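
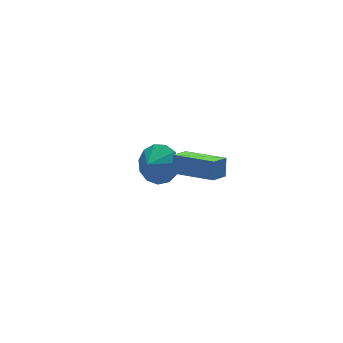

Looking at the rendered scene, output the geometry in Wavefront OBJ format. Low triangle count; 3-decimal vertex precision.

v -1.535 -1.942 2.273
v -1.307 -1.543 3.059
v -0.779 -1.565 1.862
v -0.551 -1.166 2.647
v -0.469 -3.534 2.773
v -0.241 -3.135 3.558
v 0.287 -3.157 2.361
v 0.515 -2.758 3.147
v 0.007 2.603 -1.874
v 0.725 2.42 -1.116
v -0.727 2.237 -1.266
v 0.523 2.975 -1.026
v 0.157 3.412 -1.205
v -0.257 3.592 -1.596
v -0.587 3.458 -2.075
v -0.729 3.052 -2.491
v -0.637 2.505 -2.71
v -0.341 1.988 -2.664
v 0.066 1.667 -2.367
v 0.454 1.643 -1.913
v 0.699 1.924 -1.447
f 2 4 1
f 5 2 1
f 1 4 3
f 3 5 1
f 2 8 4
f 6 2 5
f 6 8 2
f 4 8 3
f 7 5 3
f 3 8 7
f 7 6 5
f 8 6 7
f 10 9 12
f 10 12 11
f 12 9 13
f 12 13 11
f 13 9 14
f 13 14 11
f 14 9 15
f 14 15 11
f 15 9 16
f 15 16 11
f 16 9 17
f 16 17 11
f 17 9 18
f 17 18 11
f 18 9 19
f 18 19 11
f 19 9 20
f 19 20 11
f 20 9 21
f 20 21 11
f 21 9 10
f 21 10 11



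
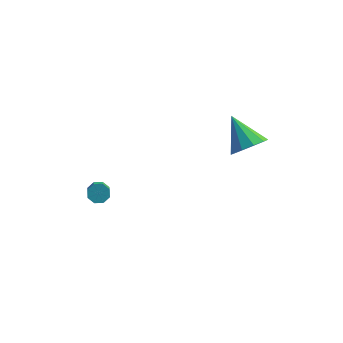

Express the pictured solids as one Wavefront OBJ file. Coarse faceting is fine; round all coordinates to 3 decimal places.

v -3.777 -1.893 -1.776
v -3.493 -2.14 -2.149
v -3.179 -3.215 -1.196
v -3.463 -2.967 -0.824
v -3.27 -1.881 -1.93
v -2.956 -2.956 -0.978
v -3.344 -1.629 -1.621
v -3.03 -2.704 -0.669
v -3.672 -1.531 -1.403
v -3.358 -2.606 -0.451
v -4.061 -1.645 -1.404
v -3.747 -2.72 -0.451
v -4.284 -1.904 -1.622
v -3.97 -2.979 -0.67
v -4.21 -2.156 -1.931
v -3.896 -3.231 -0.979
v -3.882 -2.254 -2.149
v -3.568 -3.329 -1.197
v 2.466 1.298 -0.146
v 3.123 1.195 0.518
v 1.414 2.282 1.046
v 3.242 1.681 0.222
v 3.064 2.02 -0.214
v 2.658 2.084 -0.625
v 2.179 1.848 -0.853
v 1.809 1.401 -0.811
v 1.69 0.916 -0.515
v 1.868 0.576 -0.078
v 2.274 0.512 0.332
v 2.753 0.749 0.56
f 2 1 5
f 2 5 3
f 3 5 6
f 3 6 4
f 5 1 7
f 5 7 6
f 6 7 8
f 6 8 4
f 7 1 9
f 7 9 8
f 8 9 10
f 8 10 4
f 9 1 11
f 9 11 10
f 10 11 12
f 10 12 4
f 11 1 13
f 11 13 12
f 12 13 14
f 12 14 4
f 13 1 15
f 13 15 14
f 14 15 16
f 14 16 4
f 15 1 17
f 15 17 16
f 16 17 18
f 16 18 4
f 17 1 2
f 17 2 18
f 18 2 3
f 18 3 4
f 20 19 22
f 20 22 21
f 22 19 23
f 22 23 21
f 23 19 24
f 23 24 21
f 24 19 25
f 24 25 21
f 25 19 26
f 25 26 21
f 26 19 27
f 26 27 21
f 27 19 28
f 27 28 21
f 28 19 29
f 28 29 21
f 29 19 30
f 29 30 21
f 30 19 20
f 30 20 21



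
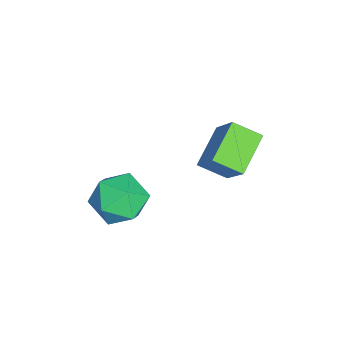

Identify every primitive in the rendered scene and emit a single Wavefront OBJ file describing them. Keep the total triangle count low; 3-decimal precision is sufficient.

v -2.304 2.541 -0.877
v -1.218 3.203 0.693
v -2.209 3.618 -1.397
v -1.123 4.28 0.173
v -0.877 2.04 -1.653
v 0.209 2.702 -0.083
v -0.782 3.117 -2.173
v 0.304 3.779 -0.603
v 0.925 0.252 -2.946
v 1.775 0.218 -2.178
v 0.005 -1.038 -1.982
v 0.855 -1.072 -1.214
v 0.188 -0.143 -1.29
v 0.756 0.654 -1.886
v 1.024 -1.474 -2.274
v 1.592 -0.677 -2.87
v 1.836 -0.848 -1.763
v 1.32 -0.025 -1.155
v 0.46 -0.795 -3.005
v -0.056 0.028 -2.397
f 2 4 1
f 5 2 1
f 1 4 3
f 3 5 1
f 2 8 4
f 6 2 5
f 6 8 2
f 4 8 3
f 7 5 3
f 3 8 7
f 7 6 5
f 8 6 7
f 9 20 14
f 9 14 10
f 9 10 16
f 9 16 19
f 9 19 20
f 10 14 18
f 14 20 13
f 20 19 11
f 19 16 15
f 16 10 17
f 12 18 13
f 12 13 11
f 12 11 15
f 12 15 17
f 12 17 18
f 13 18 14
f 11 13 20
f 15 11 19
f 17 15 16
f 18 17 10



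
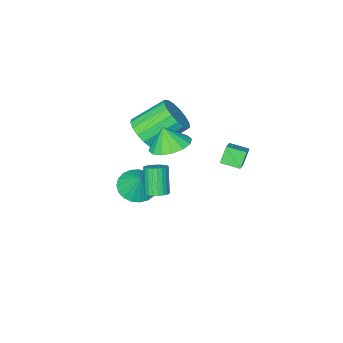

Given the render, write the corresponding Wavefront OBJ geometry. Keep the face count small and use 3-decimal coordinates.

v 1.269 0.567 3.185
v 2.308 0.674 3.071
v 1.431 0.173 4.295
v 2.138 1.152 3.266
v 1.735 1.473 3.439
v 1.208 1.552 3.543
v 0.697 1.367 3.552
v 0.339 0.968 3.462
v 0.231 0.461 3.298
v 0.401 -0.017 3.103
v 0.803 -0.339 2.93
v 1.331 -0.417 2.826
v 1.842 -0.232 2.817
v 2.199 0.167 2.907
v 0.545 -3.46 -3.144
v 1.5 -3.219 -3.447
v 0.775 -2.72 -1.836
v 1.273 -2.887 -3.595
v 0.92 -2.654 -3.665
v 0.503 -2.561 -3.645
v 0.093 -2.623 -3.538
v -0.239 -2.829 -3.363
v -0.435 -3.145 -3.15
v -0.462 -3.515 -2.936
v -0.314 -3.875 -2.758
v -0.018 -4.164 -2.647
v 0.375 -4.331 -2.621
v 0.798 -4.347 -2.686
v 1.178 -4.21 -2.831
v 1.448 -3.943 -3.029
v 1.562 -3.593 -3.247
v 1.597 -0.081 -0.728
v 1.999 -0.514 -0.83
v 1.605 -1.193 0.507
v 1.203 -0.759 0.608
v 2.129 -0.359 -0.713
v 1.735 -1.037 0.624
v 2.177 -0.16 -0.598
v 1.783 -0.839 0.739
v 2.137 0.05 -0.503
v 1.744 -0.628 0.834
v 2.015 0.24 -0.442
v 1.622 -0.438 0.895
v 1.83 0.382 -0.425
v 1.436 -0.297 0.912
v 1.608 0.453 -0.454
v 1.215 -0.225 0.883
v 1.385 0.443 -0.525
v 0.992 -0.236 0.812
v 1.195 0.353 -0.627
v 0.801 -0.326 0.71
v 1.065 0.197 -0.744
v 0.671 -0.481 0.593
v 1.017 -0.001 -0.859
v 0.623 -0.68 0.478
v 1.056 -0.212 -0.954
v 0.663 -0.89 0.383
v 1.178 -0.402 -1.015
v 0.785 -1.08 0.322
v 1.364 -0.543 -1.032
v 0.97 -1.222 0.305
v 1.585 -0.615 -1.003
v 1.192 -1.293 0.334
v 1.808 -0.604 -0.932
v 1.415 -1.283 0.405
v 0.515 -2.874 1.277
v 1.176 -2.798 2.05
v -0.333 -2.15 3.276
v -0.995 -2.226 2.503
v 1.192 -2.358 1.838
v -0.317 -1.71 3.065
v 1.054 -2.037 1.497
v -0.455 -1.389 2.724
v 0.792 -1.907 1.107
v -0.718 -1.259 2.333
v 0.466 -1.999 0.755
v -1.043 -1.351 1.981
v 0.152 -2.292 0.522
v -1.358 -1.643 1.749
v -0.08 -2.717 0.463
v -1.589 -2.069 1.689
v -0.175 -3.179 0.59
v -1.684 -2.531 1.816
v -0.112 -3.571 0.874
v -1.621 -2.923 2.101
v 0.094 -3.803 1.251
v -1.415 -3.155 2.477
v 0.397 -3.823 1.633
v -1.112 -3.174 2.86
v 0.727 -3.625 1.934
v -0.783 -2.976 3.161
v 1.008 -3.255 2.084
v -0.502 -2.607 3.311
v -1.36 2.68 1.963
v -1.838 2.496 2.787
v -0.692 3.367 2.504
v -1.17 3.183 3.328
v -0.75 1.937 2.152
v -1.228 1.753 2.976
v -0.082 2.624 2.693
v -0.56 2.44 3.517
f 2 1 4
f 2 4 3
f 4 1 5
f 4 5 3
f 5 1 6
f 5 6 3
f 6 1 7
f 6 7 3
f 7 1 8
f 7 8 3
f 8 1 9
f 8 9 3
f 9 1 10
f 9 10 3
f 10 1 11
f 10 11 3
f 11 1 12
f 11 12 3
f 12 1 13
f 12 13 3
f 13 1 14
f 13 14 3
f 14 1 2
f 14 2 3
f 16 15 18
f 16 18 17
f 18 15 19
f 18 19 17
f 19 15 20
f 19 20 17
f 20 15 21
f 20 21 17
f 21 15 22
f 21 22 17
f 22 15 23
f 22 23 17
f 23 15 24
f 23 24 17
f 24 15 25
f 24 25 17
f 25 15 26
f 25 26 17
f 26 15 27
f 26 27 17
f 27 15 28
f 27 28 17
f 28 15 29
f 28 29 17
f 29 15 30
f 29 30 17
f 30 15 31
f 30 31 17
f 31 15 16
f 31 16 17
f 33 32 36
f 33 36 34
f 34 36 37
f 34 37 35
f 36 32 38
f 36 38 37
f 37 38 39
f 37 39 35
f 38 32 40
f 38 40 39
f 39 40 41
f 39 41 35
f 40 32 42
f 40 42 41
f 41 42 43
f 41 43 35
f 42 32 44
f 42 44 43
f 43 44 45
f 43 45 35
f 44 32 46
f 44 46 45
f 45 46 47
f 45 47 35
f 46 32 48
f 46 48 47
f 47 48 49
f 47 49 35
f 48 32 50
f 48 50 49
f 49 50 51
f 49 51 35
f 50 32 52
f 50 52 51
f 51 52 53
f 51 53 35
f 52 32 54
f 52 54 53
f 53 54 55
f 53 55 35
f 54 32 56
f 54 56 55
f 55 56 57
f 55 57 35
f 56 32 58
f 56 58 57
f 57 58 59
f 57 59 35
f 58 32 60
f 58 60 59
f 59 60 61
f 59 61 35
f 60 32 62
f 60 62 61
f 61 62 63
f 61 63 35
f 62 32 64
f 62 64 63
f 63 64 65
f 63 65 35
f 64 32 33
f 64 33 65
f 65 33 34
f 65 34 35
f 67 66 70
f 67 70 68
f 68 70 71
f 68 71 69
f 70 66 72
f 70 72 71
f 71 72 73
f 71 73 69
f 72 66 74
f 72 74 73
f 73 74 75
f 73 75 69
f 74 66 76
f 74 76 75
f 75 76 77
f 75 77 69
f 76 66 78
f 76 78 77
f 77 78 79
f 77 79 69
f 78 66 80
f 78 80 79
f 79 80 81
f 79 81 69
f 80 66 82
f 80 82 81
f 81 82 83
f 81 83 69
f 82 66 84
f 82 84 83
f 83 84 85
f 83 85 69
f 84 66 86
f 84 86 85
f 85 86 87
f 85 87 69
f 86 66 88
f 86 88 87
f 87 88 89
f 87 89 69
f 88 66 90
f 88 90 89
f 89 90 91
f 89 91 69
f 90 66 92
f 90 92 91
f 91 92 93
f 91 93 69
f 92 66 67
f 92 67 93
f 93 67 68
f 93 68 69
f 95 97 94
f 98 95 94
f 94 97 96
f 96 98 94
f 95 101 97
f 99 95 98
f 99 101 95
f 97 101 96
f 100 98 96
f 96 101 100
f 100 99 98
f 101 99 100



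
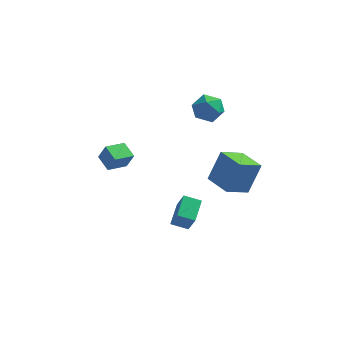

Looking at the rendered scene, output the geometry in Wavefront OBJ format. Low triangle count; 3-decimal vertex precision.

v -3.116 -1.769 1.086
v -2.736 -1.877 1.928
v -3.715 -1.164 1.434
v -3.335 -1.272 2.276
v -2.445 -0.988 0.884
v -2.065 -1.096 1.726
v -3.044 -0.383 1.232
v -2.664 -0.491 2.074
v -0.103 1.969 3.363
v 0.321 2.606 3.737
v 0.899 1.854 2.423
v 1.323 2.491 2.797
v 1.245 1.74 3.192
v 0.627 1.811 3.773
v 0.593 2.649 2.387
v -0.025 2.72 2.968
v 0.752 3.026 3.134
v 1.155 2.464 3.632
v 0.065 1.996 2.528
v 0.468 1.434 3.026
v 0.24 -3.803 -0.447
v 0.633 -4.214 0.552
v 0.278 -2.67 0.004
v 0.671 -3.081 1.003
v 1.029 -3.719 -0.723
v 1.422 -4.13 0.276
v 1.067 -2.586 -0.272
v 1.46 -2.997 0.727
v 1.795 0.87 -1.595
v 2.284 1.449 -0.029
v 0.699 1.879 -1.626
v 1.188 2.458 -0.06
v 2.652 1.782 -2.2
v 3.141 2.361 -0.634
v 1.556 2.791 -2.231
v 2.045 3.37 -0.665
f 2 4 1
f 5 2 1
f 1 4 3
f 3 5 1
f 2 8 4
f 6 2 5
f 6 8 2
f 4 8 3
f 7 5 3
f 3 8 7
f 7 6 5
f 8 6 7
f 9 20 14
f 9 14 10
f 9 10 16
f 9 16 19
f 9 19 20
f 10 14 18
f 14 20 13
f 20 19 11
f 19 16 15
f 16 10 17
f 12 18 13
f 12 13 11
f 12 11 15
f 12 15 17
f 12 17 18
f 13 18 14
f 11 13 20
f 15 11 19
f 17 15 16
f 18 17 10
f 22 24 21
f 25 22 21
f 21 24 23
f 23 25 21
f 22 28 24
f 26 22 25
f 26 28 22
f 24 28 23
f 27 25 23
f 23 28 27
f 27 26 25
f 28 26 27
f 30 32 29
f 33 30 29
f 29 32 31
f 31 33 29
f 30 36 32
f 34 30 33
f 34 36 30
f 32 36 31
f 35 33 31
f 31 36 35
f 35 34 33
f 36 34 35



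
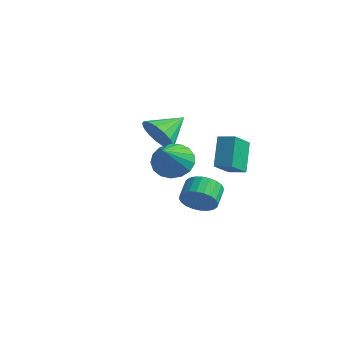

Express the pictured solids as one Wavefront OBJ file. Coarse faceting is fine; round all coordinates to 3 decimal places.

v -1.454 1.027 -2.119
v -1.025 1.611 -2.734
v -1.517 2.497 -2.235
v -1.946 1.913 -1.621
v -1.34 1.536 -2.913
v -1.833 2.423 -2.414
v -1.673 1.384 -2.972
v -2.166 2.271 -2.473
v -1.973 1.178 -2.901
v -2.465 2.064 -2.402
v -2.193 0.949 -2.711
v -2.686 1.835 -2.212
v -2.301 0.731 -2.43
v -2.794 1.617 -1.932
v -2.28 0.558 -2.103
v -2.773 1.445 -1.604
v -2.133 0.457 -1.778
v -2.626 1.344 -1.279
v -1.883 0.443 -1.505
v -2.375 1.329 -1.006
v -1.567 0.517 -1.326
v -2.06 1.404 -0.827
v -1.234 0.669 -1.267
v -1.727 1.556 -0.768
v -0.935 0.876 -1.338
v -1.427 1.762 -0.839
v -0.714 1.105 -1.528
v -1.207 1.991 -1.029
v -0.606 1.323 -1.808
v -1.099 2.209 -1.31
v -0.627 1.495 -2.136
v -1.12 2.382 -1.637
v -0.774 1.596 -2.461
v -1.267 2.483 -1.962
v -3.806 0.642 1.585
v -3.435 1.049 0.656
v -3.614 2.178 2.335
v -3.946 1.126 0.63
v -4.424 1.091 0.822
v -4.761 0.954 1.19
v -4.879 0.745 1.648
v -4.751 0.513 2.091
v -4.406 0.31 2.419
v -3.924 0.183 2.556
v -3.415 0.161 2.47
v -2.995 0.25 2.182
v -2.761 0.428 1.756
v -2.766 0.655 1.292
v -3.01 0.88 0.895
v 0.715 -2.73 2.699
v 1.139 -3.254 1.946
v 1.525 -4.15 4.141
v 1.479 -2.934 2.07
v 1.645 -2.567 2.338
v 1.597 -2.238 2.689
v 1.348 -2.021 3.042
v 0.953 -1.967 3.316
v 0.505 -2.088 3.449
v 0.104 -2.356 3.41
v -0.156 -2.709 3.208
v -0.217 -3.068 2.89
v -0.064 -3.349 2.527
v 0.267 -3.488 2.204
v 0.701 -3.454 1.994
v -0.547 1.112 0.527
v -1.211 2.019 1.933
v -0.811 2.361 -0.404
v -1.474 3.269 1.002
v 0.294 1.431 0.718
v -0.369 2.339 2.124
v 0.031 2.681 -0.213
v -0.633 3.588 1.193
f 2 1 5
f 2 5 3
f 3 5 6
f 3 6 4
f 5 1 7
f 5 7 6
f 6 7 8
f 6 8 4
f 7 1 9
f 7 9 8
f 8 9 10
f 8 10 4
f 9 1 11
f 9 11 10
f 10 11 12
f 10 12 4
f 11 1 13
f 11 13 12
f 12 13 14
f 12 14 4
f 13 1 15
f 13 15 14
f 14 15 16
f 14 16 4
f 15 1 17
f 15 17 16
f 16 17 18
f 16 18 4
f 17 1 19
f 17 19 18
f 18 19 20
f 18 20 4
f 19 1 21
f 19 21 20
f 20 21 22
f 20 22 4
f 21 1 23
f 21 23 22
f 22 23 24
f 22 24 4
f 23 1 25
f 23 25 24
f 24 25 26
f 24 26 4
f 25 1 27
f 25 27 26
f 26 27 28
f 26 28 4
f 27 1 29
f 27 29 28
f 28 29 30
f 28 30 4
f 29 1 31
f 29 31 30
f 30 31 32
f 30 32 4
f 31 1 33
f 31 33 32
f 32 33 34
f 32 34 4
f 33 1 2
f 33 2 34
f 34 2 3
f 34 3 4
f 36 35 38
f 36 38 37
f 38 35 39
f 38 39 37
f 39 35 40
f 39 40 37
f 40 35 41
f 40 41 37
f 41 35 42
f 41 42 37
f 42 35 43
f 42 43 37
f 43 35 44
f 43 44 37
f 44 35 45
f 44 45 37
f 45 35 46
f 45 46 37
f 46 35 47
f 46 47 37
f 47 35 48
f 47 48 37
f 48 35 49
f 48 49 37
f 49 35 36
f 49 36 37
f 51 50 53
f 51 53 52
f 53 50 54
f 53 54 52
f 54 50 55
f 54 55 52
f 55 50 56
f 55 56 52
f 56 50 57
f 56 57 52
f 57 50 58
f 57 58 52
f 58 50 59
f 58 59 52
f 59 50 60
f 59 60 52
f 60 50 61
f 60 61 52
f 61 50 62
f 61 62 52
f 62 50 63
f 62 63 52
f 63 50 64
f 63 64 52
f 64 50 51
f 64 51 52
f 66 68 65
f 69 66 65
f 65 68 67
f 67 69 65
f 66 72 68
f 70 66 69
f 70 72 66
f 68 72 67
f 71 69 67
f 67 72 71
f 71 70 69
f 72 70 71



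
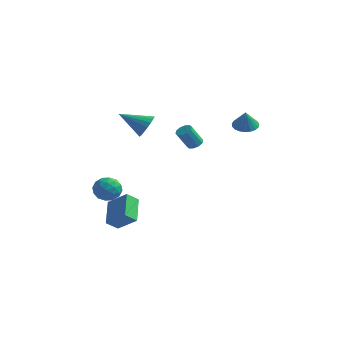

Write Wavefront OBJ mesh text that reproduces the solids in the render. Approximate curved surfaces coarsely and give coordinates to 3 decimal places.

v -3.123 -2.608 -2.052
v -2.505 -2.989 -2.497
v -3.975 -3.651 -2.343
v -3.357 -4.032 -2.788
v -3.296 -3.97 -1.94
v -2.77 -3.325 -1.761
v -3.71 -3.315 -3.079
v -3.184 -2.67 -2.9
v -2.868 -3.426 -3.132
v -2.611 -3.831 -2.428
v -3.869 -2.809 -2.412
v -3.612 -3.214 -1.708
v -2.739 -2.707 -2.249
v -3.741 -3.933 -2.591
v -3.705 -3.897 -2.093
v -3.341 -4.121 -2.354
v -2.895 -2.904 -1.816
v -2.531 -3.128 -2.078
v -2.996 -3.705 -1.751
v -3.949 -3.512 -2.762
v -3.585 -3.736 -3.024
v -3.139 -2.519 -2.486
v -2.775 -2.743 -2.747
v -3.484 -2.935 -3.089
v -2.589 -3.187 -2.883
v -3.09 -3.801 -3.054
v -3.298 -3.379 -3.226
v -2.988 -3 -3.12
v -2.438 -3.426 -2.47
v -2.939 -4.039 -2.641
v -2.903 -4.003 -2.143
v -2.594 -3.623 -2.037
v -2.652 -3.682 -2.843
v -3.541 -2.601 -2.199
v -4.042 -3.214 -2.37
v -3.886 -3.017 -2.803
v -3.577 -2.637 -2.697
v -3.39 -2.839 -1.786
v -3.891 -3.453 -1.957
v -3.492 -3.64 -1.72
v -3.182 -3.261 -1.614
v -3.828 -2.958 -1.997
v -2.791 -4.288 -4.481
v -1.62 -4.29 -3.609
v -3.435 -2.949 -3.616
v -2.264 -2.95 -2.743
v -2.376 -3.73 -5.037
v -1.205 -3.731 -4.164
v -3.02 -2.39 -4.171
v -1.849 -2.392 -3.299
v 3.693 -0.795 2.826
v 4.403 -0.702 2.75
v 3.847 -1.125 3.874
v 4.315 -0.433 2.848
v 4.119 -0.227 2.942
v 3.85 -0.119 3.015
v 3.554 -0.127 3.056
v 3.281 -0.252 3.057
v 3.08 -0.47 3.018
v 2.985 -0.744 2.946
v 3.012 -1.028 2.853
v 3.157 -1.271 2.755
v 3.394 -1.431 2.67
v 3.683 -1.482 2.611
v 3.974 -1.414 2.589
v 4.216 -1.239 2.609
v 4.368 -0.987 2.666
v -2.233 -0.714 1.491
v -1.773 -1.131 2.011
v -3.687 -1.246 2.349
v -1.805 -0.781 2.175
v -1.934 -0.415 2.182
v -2.132 -0.118 2.03
v -2.354 0.042 1.755
v -2.547 0.029 1.419
v -2.669 -0.154 1.1
v -2.691 -0.465 0.87
v -2.608 -0.834 0.782
v -2.439 -1.175 0.857
v -2.223 -1.41 1.077
v -2.01 -1.486 1.391
v -1.847 -1.385 1.728
v 0.321 0.001 0.453
v 0.704 0.21 0.697
v 0.283 -0.312 1.81
v -0.101 -0.521 1.567
v 0.468 0.41 0.701
v 0.047 -0.113 1.814
v 0.176 0.453 0.611
v -0.245 -0.069 1.724
v -0.061 0.324 0.46
v -0.482 -0.198 1.574
v -0.152 0.071 0.307
v -0.574 -0.451 1.421
v -0.063 -0.208 0.21
v -0.484 -0.73 1.323
v 0.173 -0.407 0.206
v -0.248 -0.93 1.319
v 0.465 -0.451 0.296
v 0.044 -0.973 1.409
v 0.702 -0.322 0.446
v 0.281 -0.844 1.56
v 0.794 -0.069 0.599
v 0.372 -0.591 1.713
f 1 38 17
f 38 12 41
f 17 41 6
f 38 41 17
f 1 17 13
f 17 6 18
f 13 18 2
f 17 18 13
f 1 13 22
f 13 2 23
f 22 23 8
f 13 23 22
f 1 22 34
f 22 8 37
f 34 37 11
f 22 37 34
f 1 34 38
f 34 11 42
f 38 42 12
f 34 42 38
f 2 18 29
f 18 6 32
f 29 32 10
f 18 32 29
f 6 41 19
f 41 12 40
f 19 40 5
f 41 40 19
f 12 42 39
f 42 11 35
f 39 35 3
f 42 35 39
f 11 37 36
f 37 8 24
f 36 24 7
f 37 24 36
f 8 23 28
f 23 2 25
f 28 25 9
f 23 25 28
f 4 30 16
f 30 10 31
f 16 31 5
f 30 31 16
f 4 16 14
f 16 5 15
f 14 15 3
f 16 15 14
f 4 14 21
f 14 3 20
f 21 20 7
f 14 20 21
f 4 21 26
f 21 7 27
f 26 27 9
f 21 27 26
f 4 26 30
f 26 9 33
f 30 33 10
f 26 33 30
f 5 31 19
f 31 10 32
f 19 32 6
f 31 32 19
f 3 15 39
f 15 5 40
f 39 40 12
f 15 40 39
f 7 20 36
f 20 3 35
f 36 35 11
f 20 35 36
f 9 27 28
f 27 7 24
f 28 24 8
f 27 24 28
f 10 33 29
f 33 9 25
f 29 25 2
f 33 25 29
f 44 46 43
f 47 44 43
f 43 46 45
f 45 47 43
f 44 50 46
f 48 44 47
f 48 50 44
f 46 50 45
f 49 47 45
f 45 50 49
f 49 48 47
f 50 48 49
f 52 51 54
f 52 54 53
f 54 51 55
f 54 55 53
f 55 51 56
f 55 56 53
f 56 51 57
f 56 57 53
f 57 51 58
f 57 58 53
f 58 51 59
f 58 59 53
f 59 51 60
f 59 60 53
f 60 51 61
f 60 61 53
f 61 51 62
f 61 62 53
f 62 51 63
f 62 63 53
f 63 51 64
f 63 64 53
f 64 51 65
f 64 65 53
f 65 51 66
f 65 66 53
f 66 51 67
f 66 67 53
f 67 51 52
f 67 52 53
f 69 68 71
f 69 71 70
f 71 68 72
f 71 72 70
f 72 68 73
f 72 73 70
f 73 68 74
f 73 74 70
f 74 68 75
f 74 75 70
f 75 68 76
f 75 76 70
f 76 68 77
f 76 77 70
f 77 68 78
f 77 78 70
f 78 68 79
f 78 79 70
f 79 68 80
f 79 80 70
f 80 68 81
f 80 81 70
f 81 68 82
f 81 82 70
f 82 68 69
f 82 69 70
f 84 83 87
f 84 87 85
f 85 87 88
f 85 88 86
f 87 83 89
f 87 89 88
f 88 89 90
f 88 90 86
f 89 83 91
f 89 91 90
f 90 91 92
f 90 92 86
f 91 83 93
f 91 93 92
f 92 93 94
f 92 94 86
f 93 83 95
f 93 95 94
f 94 95 96
f 94 96 86
f 95 83 97
f 95 97 96
f 96 97 98
f 96 98 86
f 97 83 99
f 97 99 98
f 98 99 100
f 98 100 86
f 99 83 101
f 99 101 100
f 100 101 102
f 100 102 86
f 101 83 103
f 101 103 102
f 102 103 104
f 102 104 86
f 103 83 84
f 103 84 104
f 104 84 85
f 104 85 86



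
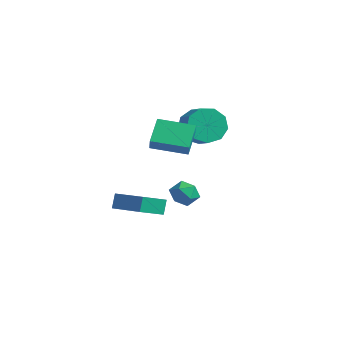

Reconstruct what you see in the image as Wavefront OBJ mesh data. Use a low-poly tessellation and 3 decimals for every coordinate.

v 0.666 3.144 2.382
v 1.172 3.54 1.551
v 2.099 3.272 1.988
v 1.594 2.876 2.818
v 1.084 4.049 2.05
v 2.011 3.78 2.487
v 0.8 4.134 2.704
v 1.728 3.866 3.141
v 0.454 3.757 3.208
v 1.382 3.488 3.645
v 0.207 3.092 3.325
v 1.135 2.824 3.761
v 0.175 2.452 3
v 1.103 2.184 3.437
v 0.373 2.136 2.386
v 1.3 1.868 2.823
v 0.707 2.291 1.77
v 1.635 2.023 2.207
v 1.023 2.846 1.44
v 1.951 2.578 1.877
v 2.34 -3.424 -0.287
v 2.153 -3.092 0.45
v 2.48 -2.196 -0.805
v 2.293 -1.864 -0.067
v 4.267 -3.436 0.207
v 4.08 -3.104 0.945
v 4.407 -2.208 -0.31
v 4.22 -1.876 0.427
v 1.69 2.006 -0.827
v 2.316 1.797 -1.259
v 1.264 0.803 -0.861
v 1.89 0.594 -1.293
v 1.984 0.798 -0.538
v 2.247 1.541 -0.516
v 1.333 1.059 -1.604
v 1.596 1.802 -1.582
v 2.095 1.211 -1.74
v 2.497 1.05 -1.081
v 1.083 1.55 -1.039
v 1.485 1.389 -0.38
v 1.024 0.293 3.322
v 1.434 -0.022 3.971
v 2.366 1.442 3.032
v 2.776 1.126 3.681
v 1.684 -0.706 2.419
v 2.094 -1.022 3.068
v 3.026 0.442 2.129
v 3.436 0.127 2.778
f 2 1 5
f 2 5 3
f 3 5 6
f 3 6 4
f 5 1 7
f 5 7 6
f 6 7 8
f 6 8 4
f 7 1 9
f 7 9 8
f 8 9 10
f 8 10 4
f 9 1 11
f 9 11 10
f 10 11 12
f 10 12 4
f 11 1 13
f 11 13 12
f 12 13 14
f 12 14 4
f 13 1 15
f 13 15 14
f 14 15 16
f 14 16 4
f 15 1 17
f 15 17 16
f 16 17 18
f 16 18 4
f 17 1 19
f 17 19 18
f 18 19 20
f 18 20 4
f 19 1 2
f 19 2 20
f 20 2 3
f 20 3 4
f 22 24 21
f 25 22 21
f 21 24 23
f 23 25 21
f 22 28 24
f 26 22 25
f 26 28 22
f 24 28 23
f 27 25 23
f 23 28 27
f 27 26 25
f 28 26 27
f 29 40 34
f 29 34 30
f 29 30 36
f 29 36 39
f 29 39 40
f 30 34 38
f 34 40 33
f 40 39 31
f 39 36 35
f 36 30 37
f 32 38 33
f 32 33 31
f 32 31 35
f 32 35 37
f 32 37 38
f 33 38 34
f 31 33 40
f 35 31 39
f 37 35 36
f 38 37 30
f 42 44 41
f 45 42 41
f 41 44 43
f 43 45 41
f 42 48 44
f 46 42 45
f 46 48 42
f 44 48 43
f 47 45 43
f 43 48 47
f 47 46 45
f 48 46 47



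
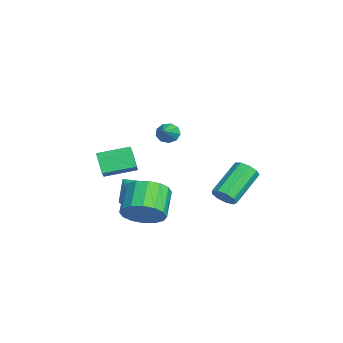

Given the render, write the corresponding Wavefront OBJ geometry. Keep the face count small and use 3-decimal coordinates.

v -2.1 -3.372 -3.109
v -2.897 -3.59 -2.131
v -2.095 -1.743 -2.741
v -2.892 -1.961 -1.763
v -1.388 -3.499 -2.557
v -2.185 -3.717 -1.579
v -1.383 -1.87 -2.189
v -2.18 -2.088 -1.211
v 0.653 -0.576 0.84
v 0.94 -0.208 0.495
v 1.867 -0.904 1.5
v 0.814 -0.019 0.82
v 0.613 -0.091 1.155
v 0.431 -0.389 1.341
v 0.352 -0.775 1.294
v 0.415 -1.068 1.033
v 0.589 -1.13 0.682
v 0.793 -0.934 0.405
v 0.932 -0.569 0.331
v 0.282 -2.02 -3.142
v 1.034 -2.133 -2.492
v -0.362 -2.6 -2.498
v 0.817 -1.732 -2.347
v 0.477 -1.397 -2.384
v 0.093 -1.204 -2.595
v -0.248 -1.198 -2.931
v -0.468 -1.381 -3.315
v -0.515 -1.709 -3.66
v -0.381 -2.109 -3.885
v -0.094 -2.488 -3.941
v 0.279 -2.76 -3.814
v 0.652 -2.862 -3.532
v 0.941 -2.771 -3.161
v 1.079 -2.508 -2.786
v 3.744 -2.001 -2.849
v 4.189 -2.575 -2.063
v 2.941 -2.232 -1.105
v 2.496 -1.659 -1.891
v 4.384 -2.061 -1.993
v 3.135 -1.718 -1.036
v 4.407 -1.531 -2.152
v 3.159 -1.188 -1.195
v 4.253 -1.127 -2.499
v 3.004 -0.785 -1.541
v 3.962 -0.958 -2.938
v 2.714 -0.615 -1.981
v 3.613 -1.068 -3.354
v 2.365 -0.725 -2.397
v 3.299 -1.428 -3.635
v 2.051 -1.085 -2.677
v 3.105 -1.942 -3.704
v 1.856 -1.599 -2.747
v 3.081 -2.472 -3.545
v 1.833 -2.129 -2.588
v 3.236 -2.875 -3.199
v 1.987 -2.533 -2.241
v 3.526 -3.045 -2.759
v 2.278 -2.702 -1.802
v 3.875 -2.935 -2.343
v 2.627 -2.592 -1.386
v 4.279 1.542 -1.682
v 4.761 1.588 -1.248
v 3.603 2.764 -0.085
v 3.121 2.718 -0.518
v 4.794 1.915 -1.547
v 3.635 3.092 -0.384
v 4.585 2.068 -1.909
v 3.427 3.245 -0.745
v 4.234 1.975 -2.165
v 3.075 3.151 -1.001
v 3.903 1.679 -2.194
v 2.745 2.855 -1.03
v 3.749 1.319 -1.984
v 2.59 2.495 -0.82
v 3.842 1.063 -1.633
v 2.684 2.239 -0.469
v 4.14 1.031 -1.304
v 2.982 2.208 -0.14
v 4.503 1.239 -1.152
v 3.345 2.415 0.011
f 2 4 1
f 5 2 1
f 1 4 3
f 3 5 1
f 2 8 4
f 6 2 5
f 6 8 2
f 4 8 3
f 7 5 3
f 3 8 7
f 7 6 5
f 8 6 7
f 10 9 12
f 10 12 11
f 12 9 13
f 12 13 11
f 13 9 14
f 13 14 11
f 14 9 15
f 14 15 11
f 15 9 16
f 15 16 11
f 16 9 17
f 16 17 11
f 17 9 18
f 17 18 11
f 18 9 19
f 18 19 11
f 19 9 10
f 19 10 11
f 21 20 23
f 21 23 22
f 23 20 24
f 23 24 22
f 24 20 25
f 24 25 22
f 25 20 26
f 25 26 22
f 26 20 27
f 26 27 22
f 27 20 28
f 27 28 22
f 28 20 29
f 28 29 22
f 29 20 30
f 29 30 22
f 30 20 31
f 30 31 22
f 31 20 32
f 31 32 22
f 32 20 33
f 32 33 22
f 33 20 34
f 33 34 22
f 34 20 21
f 34 21 22
f 36 35 39
f 36 39 37
f 37 39 40
f 37 40 38
f 39 35 41
f 39 41 40
f 40 41 42
f 40 42 38
f 41 35 43
f 41 43 42
f 42 43 44
f 42 44 38
f 43 35 45
f 43 45 44
f 44 45 46
f 44 46 38
f 45 35 47
f 45 47 46
f 46 47 48
f 46 48 38
f 47 35 49
f 47 49 48
f 48 49 50
f 48 50 38
f 49 35 51
f 49 51 50
f 50 51 52
f 50 52 38
f 51 35 53
f 51 53 52
f 52 53 54
f 52 54 38
f 53 35 55
f 53 55 54
f 54 55 56
f 54 56 38
f 55 35 57
f 55 57 56
f 56 57 58
f 56 58 38
f 57 35 59
f 57 59 58
f 58 59 60
f 58 60 38
f 59 35 36
f 59 36 60
f 60 36 37
f 60 37 38
f 62 61 65
f 62 65 63
f 63 65 66
f 63 66 64
f 65 61 67
f 65 67 66
f 66 67 68
f 66 68 64
f 67 61 69
f 67 69 68
f 68 69 70
f 68 70 64
f 69 61 71
f 69 71 70
f 70 71 72
f 70 72 64
f 71 61 73
f 71 73 72
f 72 73 74
f 72 74 64
f 73 61 75
f 73 75 74
f 74 75 76
f 74 76 64
f 75 61 77
f 75 77 76
f 76 77 78
f 76 78 64
f 77 61 79
f 77 79 78
f 78 79 80
f 78 80 64
f 79 61 62
f 79 62 80
f 80 62 63
f 80 63 64



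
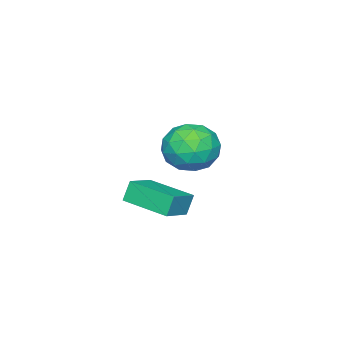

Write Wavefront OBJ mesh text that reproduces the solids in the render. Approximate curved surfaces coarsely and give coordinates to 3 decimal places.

v 2.415 -0.027 -1.003
v 2.058 0.055 -0.126
v 2.495 1.975 -1.159
v 2.138 2.058 -0.282
v 3.702 -0.038 -0.478
v 3.345 0.045 0.399
v 3.782 1.965 -0.634
v 3.425 2.047 0.243
v -2.377 -0.044 -0.606
v -1.462 0.754 -0.261
v -1.338 -1.594 0.221
v -0.423 -0.796 0.566
v -1.552 -0.741 1.126
v -2.195 0.217 0.615
v -0.605 -1.057 -0.655
v -1.248 -0.099 -1.166
v -0.367 0.128 -0.291
v -0.953 0.323 0.809
v -1.847 -1.163 -0.849
v -2.433 -0.968 0.251
v -2.011 0.491 -0.506
v -0.789 -1.331 0.466
v -1.453 -1.299 0.795
v -0.915 -0.83 0.998
v -2.441 0.176 0.008
v -1.904 0.644 0.211
v -1.957 -0.234 1.027
v -0.896 -1.484 -0.251
v -0.359 -1.016 -0.048
v -1.885 -0.01 -1.038
v -1.347 0.459 -0.835
v -0.843 -0.606 -1.067
v -0.83 0.592 -0.321
v -0.219 -0.319 0.165
v -0.326 -0.472 -0.552
v -0.703 0.091 -0.853
v -1.174 0.707 0.326
v -0.563 -0.205 0.812
v -1.227 -0.172 1.141
v -1.604 0.391 0.841
v -0.53 0.338 0.308
v -2.237 -0.635 -0.852
v -1.626 -1.547 -0.366
v -1.196 -1.231 -0.881
v -1.573 -0.668 -1.181
v -2.581 -0.521 -0.205
v -1.97 -1.432 0.281
v -2.097 -0.931 0.813
v -2.474 -0.368 0.512
v -2.27 -1.178 -0.348
f 2 4 1
f 5 2 1
f 1 4 3
f 3 5 1
f 2 8 4
f 6 2 5
f 6 8 2
f 4 8 3
f 7 5 3
f 3 8 7
f 7 6 5
f 8 6 7
f 9 46 25
f 46 20 49
f 25 49 14
f 46 49 25
f 9 25 21
f 25 14 26
f 21 26 10
f 25 26 21
f 9 21 30
f 21 10 31
f 30 31 16
f 21 31 30
f 9 30 42
f 30 16 45
f 42 45 19
f 30 45 42
f 9 42 46
f 42 19 50
f 46 50 20
f 42 50 46
f 10 26 37
f 26 14 40
f 37 40 18
f 26 40 37
f 14 49 27
f 49 20 48
f 27 48 13
f 49 48 27
f 20 50 47
f 50 19 43
f 47 43 11
f 50 43 47
f 19 45 44
f 45 16 32
f 44 32 15
f 45 32 44
f 16 31 36
f 31 10 33
f 36 33 17
f 31 33 36
f 12 38 24
f 38 18 39
f 24 39 13
f 38 39 24
f 12 24 22
f 24 13 23
f 22 23 11
f 24 23 22
f 12 22 29
f 22 11 28
f 29 28 15
f 22 28 29
f 12 29 34
f 29 15 35
f 34 35 17
f 29 35 34
f 12 34 38
f 34 17 41
f 38 41 18
f 34 41 38
f 13 39 27
f 39 18 40
f 27 40 14
f 39 40 27
f 11 23 47
f 23 13 48
f 47 48 20
f 23 48 47
f 15 28 44
f 28 11 43
f 44 43 19
f 28 43 44
f 17 35 36
f 35 15 32
f 36 32 16
f 35 32 36
f 18 41 37
f 41 17 33
f 37 33 10
f 41 33 37



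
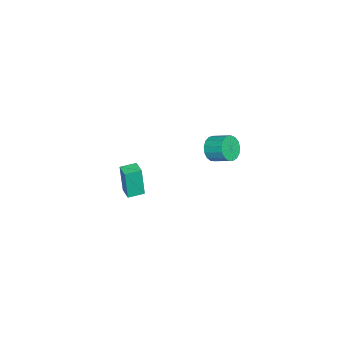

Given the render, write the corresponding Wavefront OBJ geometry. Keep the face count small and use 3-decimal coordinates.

v 3.695 3.265 3.668
v 4.076 3.48 2.963
v 4.387 4.511 3.447
v 4.005 4.295 4.152
v 3.705 3.615 2.916
v 4.016 4.645 3.399
v 3.332 3.669 3.041
v 3.642 4.699 3.524
v 3.041 3.63 3.309
v 3.352 4.661 3.793
v 2.901 3.508 3.66
v 3.212 4.538 4.144
v 2.942 3.33 4.013
v 3.253 4.361 4.496
v 3.156 3.137 4.287
v 3.467 4.168 4.77
v 3.493 2.973 4.419
v 3.804 4.004 4.902
v 3.876 2.877 4.379
v 4.187 3.907 4.862
v 4.218 2.869 4.176
v 4.529 3.899 4.66
v 4.44 2.951 3.857
v 4.75 3.982 4.341
v 4.491 3.106 3.495
v 4.801 4.136 3.978
v 4.359 3.297 3.172
v 4.67 4.327 3.656
v -0.268 -2.969 -4.434
v -0.275 -3.139 -2.381
v -0.839 -2.114 -4.365
v -0.846 -2.285 -2.312
v 0.506 -2.455 -4.388
v 0.499 -2.626 -2.335
v -0.065 -1.601 -4.319
v -0.072 -1.771 -2.266
f 2 1 5
f 2 5 3
f 3 5 6
f 3 6 4
f 5 1 7
f 5 7 6
f 6 7 8
f 6 8 4
f 7 1 9
f 7 9 8
f 8 9 10
f 8 10 4
f 9 1 11
f 9 11 10
f 10 11 12
f 10 12 4
f 11 1 13
f 11 13 12
f 12 13 14
f 12 14 4
f 13 1 15
f 13 15 14
f 14 15 16
f 14 16 4
f 15 1 17
f 15 17 16
f 16 17 18
f 16 18 4
f 17 1 19
f 17 19 18
f 18 19 20
f 18 20 4
f 19 1 21
f 19 21 20
f 20 21 22
f 20 22 4
f 21 1 23
f 21 23 22
f 22 23 24
f 22 24 4
f 23 1 25
f 23 25 24
f 24 25 26
f 24 26 4
f 25 1 27
f 25 27 26
f 26 27 28
f 26 28 4
f 27 1 2
f 27 2 28
f 28 2 3
f 28 3 4
f 30 32 29
f 33 30 29
f 29 32 31
f 31 33 29
f 30 36 32
f 34 30 33
f 34 36 30
f 32 36 31
f 35 33 31
f 31 36 35
f 35 34 33
f 36 34 35



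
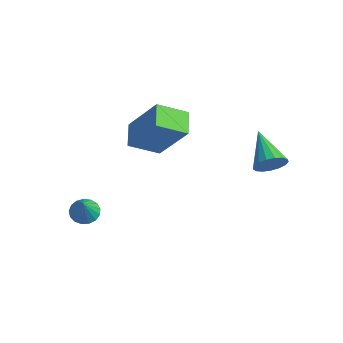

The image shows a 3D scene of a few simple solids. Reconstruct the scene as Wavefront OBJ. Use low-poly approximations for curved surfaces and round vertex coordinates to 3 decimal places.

v -1.26 -0.891 1.41
v -1.962 -0.278 1.8
v -0.734 0.082 0.828
v -1.436 0.695 1.217
v -0.124 -0.575 2.963
v -0.826 0.038 3.352
v 0.402 0.398 2.38
v -0.3 1.011 2.77
v 2.307 2.435 0.88
v 2.663 2.867 1.169
v 1.033 3.005 1.6
v 2.579 3.002 0.913
v 2.433 3.008 0.65
v 2.257 2.883 0.439
v 2.093 2.655 0.329
v 1.978 2.376 0.345
v 1.938 2.112 0.484
v 1.983 1.921 0.714
v 2.101 1.848 0.981
v 2.267 1.91 1.225
v 2.442 2.092 1.39
v 2.586 2.353 1.438
v 2.666 2.632 1.359
v -2.181 -2.109 -2.054
v -1.68 -2.012 -2.261
v -1.679 -2.551 -1.046
v -1.74 -1.79 -2.133
v -1.9 -1.64 -1.988
v -2.125 -1.598 -1.858
v -2.362 -1.673 -1.772
v -2.558 -1.847 -1.752
v -2.668 -2.082 -1.8
v -2.666 -2.322 -1.907
v -2.552 -2.514 -2.047
v -2.354 -2.613 -2.19
v -2.116 -2.596 -2.301
v -1.892 -2.468 -2.355
v -1.735 -2.257 -2.341
f 2 4 1
f 5 2 1
f 1 4 3
f 3 5 1
f 2 8 4
f 6 2 5
f 6 8 2
f 4 8 3
f 7 5 3
f 3 8 7
f 7 6 5
f 8 6 7
f 10 9 12
f 10 12 11
f 12 9 13
f 12 13 11
f 13 9 14
f 13 14 11
f 14 9 15
f 14 15 11
f 15 9 16
f 15 16 11
f 16 9 17
f 16 17 11
f 17 9 18
f 17 18 11
f 18 9 19
f 18 19 11
f 19 9 20
f 19 20 11
f 20 9 21
f 20 21 11
f 21 9 22
f 21 22 11
f 22 9 23
f 22 23 11
f 23 9 10
f 23 10 11
f 25 24 27
f 25 27 26
f 27 24 28
f 27 28 26
f 28 24 29
f 28 29 26
f 29 24 30
f 29 30 26
f 30 24 31
f 30 31 26
f 31 24 32
f 31 32 26
f 32 24 33
f 32 33 26
f 33 24 34
f 33 34 26
f 34 24 35
f 34 35 26
f 35 24 36
f 35 36 26
f 36 24 37
f 36 37 26
f 37 24 38
f 37 38 26
f 38 24 25
f 38 25 26



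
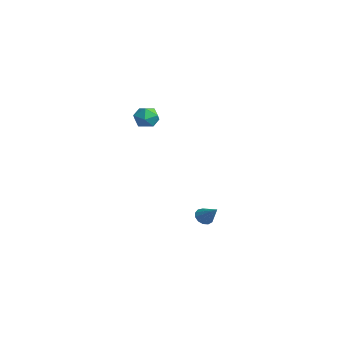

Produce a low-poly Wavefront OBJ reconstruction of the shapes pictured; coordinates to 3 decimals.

v -0.669 -0.44 3.169
v -0.192 -0.756 3.65
v -1.308 -1.464 3.13
v -0.831 -1.78 3.611
v -1.285 -1.233 3.84
v -0.89 -0.6 3.864
v -0.61 -1.62 2.916
v -0.215 -0.987 2.94
v -0.156 -1.485 3.493
v -0.573 -1.246 4.064
v -0.927 -0.974 2.716
v -1.344 -0.735 3.287
v -0.237 1.868 -3.862
v 0.115 1.613 -4.2
v 0.717 2.092 -3.038
v 0.116 1.912 -4.282
v 0.006 2.197 -4.231
v -0.182 2.377 -4.063
v -0.387 2.397 -3.832
v -0.544 2.248 -3.61
v -0.604 1.979 -3.468
v -0.547 1.675 -3.452
v -0.391 1.432 -3.566
v -0.187 1.328 -3.774
v 0.002 1.395 -4.01
f 1 12 6
f 1 6 2
f 1 2 8
f 1 8 11
f 1 11 12
f 2 6 10
f 6 12 5
f 12 11 3
f 11 8 7
f 8 2 9
f 4 10 5
f 4 5 3
f 4 3 7
f 4 7 9
f 4 9 10
f 5 10 6
f 3 5 12
f 7 3 11
f 9 7 8
f 10 9 2
f 14 13 16
f 14 16 15
f 16 13 17
f 16 17 15
f 17 13 18
f 17 18 15
f 18 13 19
f 18 19 15
f 19 13 20
f 19 20 15
f 20 13 21
f 20 21 15
f 21 13 22
f 21 22 15
f 22 13 23
f 22 23 15
f 23 13 24
f 23 24 15
f 24 13 25
f 24 25 15
f 25 13 14
f 25 14 15



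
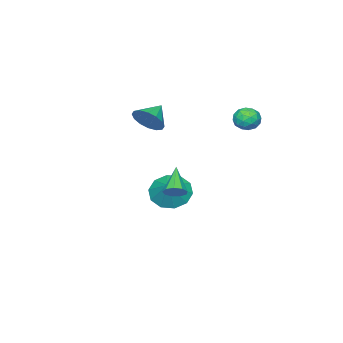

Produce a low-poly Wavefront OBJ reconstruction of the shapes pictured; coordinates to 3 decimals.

v -4.057 3.366 1.656
v -3.453 3.232 1.893
v -4.487 2.688 2.367
v -3.883 2.554 2.604
v -4.152 3.151 2.702
v -3.886 3.57 2.263
v -4.054 2.35 1.997
v -3.788 2.769 1.558
v -3.451 2.604 2.104
v -3.512 3.099 2.54
v -4.428 2.821 1.72
v -4.489 3.316 2.156
v -3.717 3.359 1.713
v -4.223 2.561 2.547
v -4.381 2.913 2.605
v -4.026 2.834 2.745
v -3.972 3.557 1.93
v -3.617 3.478 2.069
v -4.028 3.431 2.544
v -4.323 2.442 2.191
v -3.968 2.363 2.33
v -3.914 3.086 1.515
v -3.559 3.007 1.655
v -3.912 2.489 1.716
v -3.361 2.91 1.976
v -3.614 2.512 2.393
v -3.714 2.392 2.036
v -3.558 2.638 1.778
v -3.397 3.201 2.232
v -3.65 2.803 2.649
v -3.808 3.154 2.707
v -3.652 3.4 2.449
v -3.396 2.832 2.355
v -4.29 3.117 1.611
v -4.543 2.719 2.028
v -4.288 2.52 1.811
v -4.132 2.766 1.553
v -4.326 3.408 1.867
v -4.579 3.01 2.284
v -4.382 3.282 2.482
v -4.226 3.528 2.224
v -4.544 3.088 1.905
v -3.219 -0.673 -3.041
v -2.831 -0.117 -3.776
v -2.381 -0.147 -2.199
v -3.292 0.203 -3.517
v -3.725 0.188 -3.076
v -3.965 -0.156 -2.622
v -3.92 -0.697 -2.328
v -3.607 -1.23 -2.307
v -3.146 -1.55 -2.565
v -2.713 -1.535 -3.006
v -2.473 -1.191 -3.46
v -2.518 -0.649 -3.754
v -0.085 0.745 2.655
v 0.265 0.269 3.179
v -1.035 0.675 3.225
v 0.324 0.648 3.323
v 0.273 1.052 3.289
v 0.126 1.374 3.084
v -0.077 1.527 2.764
v -0.283 1.471 2.415
v -0.436 1.221 2.13
v -0.494 0.843 1.986
v -0.443 0.438 2.021
v -0.297 0.116 2.226
v -0.093 -0.037 2.545
v 0.113 0.019 2.894
v 1.946 3.925 0.068
v 2.351 3.79 0.345
v 1.074 3.255 1.012
v 2.231 4.099 0.453
v 1.977 4.327 0.381
v 1.708 4.367 0.162
v 1.551 4.201 -0.101
v 1.578 3.906 -0.286
v 1.778 3.62 -0.304
v 2.056 3.477 -0.149
v 2.282 3.544 0.107
f 1 38 17
f 38 12 41
f 17 41 6
f 38 41 17
f 1 17 13
f 17 6 18
f 13 18 2
f 17 18 13
f 1 13 22
f 13 2 23
f 22 23 8
f 13 23 22
f 1 22 34
f 22 8 37
f 34 37 11
f 22 37 34
f 1 34 38
f 34 11 42
f 38 42 12
f 34 42 38
f 2 18 29
f 18 6 32
f 29 32 10
f 18 32 29
f 6 41 19
f 41 12 40
f 19 40 5
f 41 40 19
f 12 42 39
f 42 11 35
f 39 35 3
f 42 35 39
f 11 37 36
f 37 8 24
f 36 24 7
f 37 24 36
f 8 23 28
f 23 2 25
f 28 25 9
f 23 25 28
f 4 30 16
f 30 10 31
f 16 31 5
f 30 31 16
f 4 16 14
f 16 5 15
f 14 15 3
f 16 15 14
f 4 14 21
f 14 3 20
f 21 20 7
f 14 20 21
f 4 21 26
f 21 7 27
f 26 27 9
f 21 27 26
f 4 26 30
f 26 9 33
f 30 33 10
f 26 33 30
f 5 31 19
f 31 10 32
f 19 32 6
f 31 32 19
f 3 15 39
f 15 5 40
f 39 40 12
f 15 40 39
f 7 20 36
f 20 3 35
f 36 35 11
f 20 35 36
f 9 27 28
f 27 7 24
f 28 24 8
f 27 24 28
f 10 33 29
f 33 9 25
f 29 25 2
f 33 25 29
f 44 43 46
f 44 46 45
f 46 43 47
f 46 47 45
f 47 43 48
f 47 48 45
f 48 43 49
f 48 49 45
f 49 43 50
f 49 50 45
f 50 43 51
f 50 51 45
f 51 43 52
f 51 52 45
f 52 43 53
f 52 53 45
f 53 43 54
f 53 54 45
f 54 43 44
f 54 44 45
f 56 55 58
f 56 58 57
f 58 55 59
f 58 59 57
f 59 55 60
f 59 60 57
f 60 55 61
f 60 61 57
f 61 55 62
f 61 62 57
f 62 55 63
f 62 63 57
f 63 55 64
f 63 64 57
f 64 55 65
f 64 65 57
f 65 55 66
f 65 66 57
f 66 55 67
f 66 67 57
f 67 55 68
f 67 68 57
f 68 55 56
f 68 56 57
f 70 69 72
f 70 72 71
f 72 69 73
f 72 73 71
f 73 69 74
f 73 74 71
f 74 69 75
f 74 75 71
f 75 69 76
f 75 76 71
f 76 69 77
f 76 77 71
f 77 69 78
f 77 78 71
f 78 69 79
f 78 79 71
f 79 69 70
f 79 70 71



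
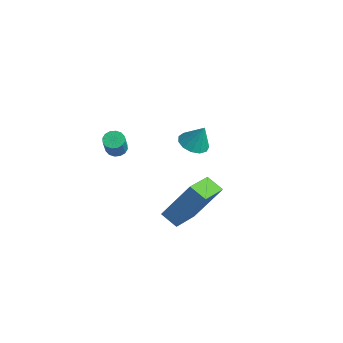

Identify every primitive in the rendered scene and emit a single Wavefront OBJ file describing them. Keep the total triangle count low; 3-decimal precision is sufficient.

v -2.576 -3.236 2.402
v -2.249 -2.858 2.384
v -1.698 -3.286 3.421
v -2.024 -3.664 3.438
v -2.446 -2.769 2.526
v -1.895 -3.198 3.563
v -2.679 -2.805 2.634
v -2.127 -3.234 3.671
v -2.883 -2.957 2.681
v -2.332 -3.386 3.717
v -3.005 -3.183 2.652
v -2.454 -3.612 3.689
v -3.012 -3.424 2.556
v -2.461 -3.852 3.593
v -2.902 -3.614 2.419
v -2.351 -4.042 3.456
v -2.705 -3.702 2.277
v -2.154 -4.131 3.314
v -2.473 -3.666 2.169
v -1.921 -4.095 3.206
v -2.268 -3.514 2.123
v -1.717 -3.943 3.159
v -2.146 -3.288 2.151
v -1.595 -3.717 3.188
v -2.139 -3.048 2.247
v -1.588 -3.476 3.284
v -0.212 -0.744 3.255
v 0.476 -0.852 3.035
v 0.192 -0.436 4.365
v 0.39 -0.458 2.957
v 0.114 -0.154 2.974
v -0.266 -0.037 3.08
v -0.629 -0.145 3.241
v -0.859 -0.442 3.407
v -0.884 -0.836 3.525
v -0.695 -1.2 3.557
v -0.353 -1.419 3.493
v 0.034 -1.424 3.354
v 0.343 -1.212 3.183
v 1.913 -2.751 1.416
v 2.567 -1.765 3.187
v 2.642 -2.451 0.98
v 3.295 -1.465 2.752
v 2.745 -4.115 1.868
v 3.398 -3.129 3.64
v 3.473 -3.815 1.433
v 4.127 -2.829 3.204
f 2 1 5
f 2 5 3
f 3 5 6
f 3 6 4
f 5 1 7
f 5 7 6
f 6 7 8
f 6 8 4
f 7 1 9
f 7 9 8
f 8 9 10
f 8 10 4
f 9 1 11
f 9 11 10
f 10 11 12
f 10 12 4
f 11 1 13
f 11 13 12
f 12 13 14
f 12 14 4
f 13 1 15
f 13 15 14
f 14 15 16
f 14 16 4
f 15 1 17
f 15 17 16
f 16 17 18
f 16 18 4
f 17 1 19
f 17 19 18
f 18 19 20
f 18 20 4
f 19 1 21
f 19 21 20
f 20 21 22
f 20 22 4
f 21 1 23
f 21 23 22
f 22 23 24
f 22 24 4
f 23 1 25
f 23 25 24
f 24 25 26
f 24 26 4
f 25 1 2
f 25 2 26
f 26 2 3
f 26 3 4
f 28 27 30
f 28 30 29
f 30 27 31
f 30 31 29
f 31 27 32
f 31 32 29
f 32 27 33
f 32 33 29
f 33 27 34
f 33 34 29
f 34 27 35
f 34 35 29
f 35 27 36
f 35 36 29
f 36 27 37
f 36 37 29
f 37 27 38
f 37 38 29
f 38 27 39
f 38 39 29
f 39 27 28
f 39 28 29
f 41 43 40
f 44 41 40
f 40 43 42
f 42 44 40
f 41 47 43
f 45 41 44
f 45 47 41
f 43 47 42
f 46 44 42
f 42 47 46
f 46 45 44
f 47 45 46



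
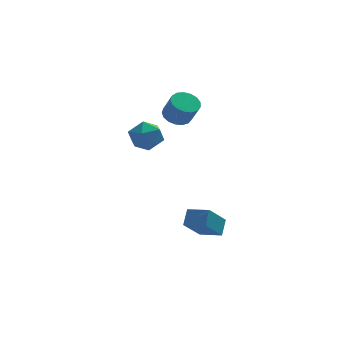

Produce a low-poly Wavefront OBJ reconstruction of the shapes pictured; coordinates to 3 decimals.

v -1.117 -0.067 -4.252
v -1.865 -0.841 -3.194
v -0.902 0.509 -3.679
v -1.65 -0.266 -2.621
v -0.27 -0.594 -4.039
v -1.018 -1.369 -2.981
v -0.055 -0.019 -3.466
v -0.803 -0.793 -2.408
v -3.935 1.214 1.2
v -3.494 1.901 1.115
v -2.906 0.499 0.765
v -2.465 1.186 0.68
v -2.663 0.916 1.429
v -3.299 1.358 1.697
v -3.101 1.042 0.183
v -3.737 1.484 0.451
v -2.979 1.795 0.486
v -2.708 1.716 1.256
v -3.692 0.684 0.624
v -3.421 0.605 1.394
v -1.803 2.806 1.299
v -1.181 2.994 1.181
v -0.856 2.522 2.143
v -1.477 2.334 2.261
v -1.304 3.236 1.341
v -0.979 2.764 2.304
v -1.541 3.38 1.492
v -1.216 2.908 2.454
v -1.838 3.393 1.599
v -1.513 2.921 2.561
v -2.127 3.271 1.637
v -1.802 2.799 2.599
v -2.342 3.043 1.597
v -2.017 2.571 2.559
v -2.433 2.76 1.489
v -2.108 2.288 2.452
v -2.38 2.488 1.338
v -2.054 2.016 2.3
v -2.194 2.289 1.178
v -1.869 1.817 2.14
v -1.919 2.208 1.045
v -1.594 1.736 2.007
v -1.617 2.264 0.971
v -1.292 1.792 1.933
v -1.358 2.445 0.971
v -1.033 1.973 1.934
v -1.2 2.708 1.047
v -0.875 2.236 2.009
f 2 4 1
f 5 2 1
f 1 4 3
f 3 5 1
f 2 8 4
f 6 2 5
f 6 8 2
f 4 8 3
f 7 5 3
f 3 8 7
f 7 6 5
f 8 6 7
f 9 20 14
f 9 14 10
f 9 10 16
f 9 16 19
f 9 19 20
f 10 14 18
f 14 20 13
f 20 19 11
f 19 16 15
f 16 10 17
f 12 18 13
f 12 13 11
f 12 11 15
f 12 15 17
f 12 17 18
f 13 18 14
f 11 13 20
f 15 11 19
f 17 15 16
f 18 17 10
f 22 21 25
f 22 25 23
f 23 25 26
f 23 26 24
f 25 21 27
f 25 27 26
f 26 27 28
f 26 28 24
f 27 21 29
f 27 29 28
f 28 29 30
f 28 30 24
f 29 21 31
f 29 31 30
f 30 31 32
f 30 32 24
f 31 21 33
f 31 33 32
f 32 33 34
f 32 34 24
f 33 21 35
f 33 35 34
f 34 35 36
f 34 36 24
f 35 21 37
f 35 37 36
f 36 37 38
f 36 38 24
f 37 21 39
f 37 39 38
f 38 39 40
f 38 40 24
f 39 21 41
f 39 41 40
f 40 41 42
f 40 42 24
f 41 21 43
f 41 43 42
f 42 43 44
f 42 44 24
f 43 21 45
f 43 45 44
f 44 45 46
f 44 46 24
f 45 21 47
f 45 47 46
f 46 47 48
f 46 48 24
f 47 21 22
f 47 22 48
f 48 22 23
f 48 23 24



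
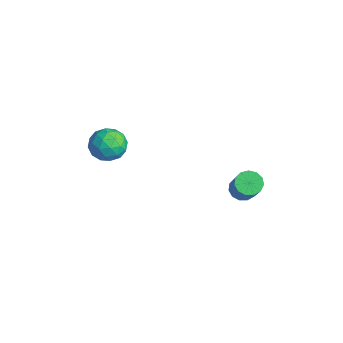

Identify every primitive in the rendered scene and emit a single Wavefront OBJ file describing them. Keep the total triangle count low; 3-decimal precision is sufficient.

v 1.923 2.116 2.646
v 2.255 1.814 2.312
v 3.43 1.502 3.759
v 3.097 1.804 4.094
v 2.357 2.112 2.293
v 3.532 1.8 3.74
v 2.321 2.412 2.387
v 3.496 2.1 3.834
v 2.159 2.617 2.563
v 3.334 2.305 4.01
v 1.921 2.663 2.765
v 3.096 2.351 4.213
v 1.684 2.536 2.93
v 2.859 2.224 4.378
v 1.523 2.275 3.005
v 2.698 1.963 4.452
v 1.489 1.964 2.966
v 2.663 1.652 4.413
v 1.592 1.701 2.825
v 2.767 1.389 4.273
v 1.8 1.57 2.628
v 2.975 1.258 4.075
v 2.047 1.612 2.436
v 3.222 1.3 3.884
v -2.635 -1.318 3.1
v -2.199 -1.16 3.789
v -2.081 -2.54 3.031
v -1.645 -2.382 3.72
v -2.469 -2.476 3.762
v -2.811 -1.72 3.805
v -1.469 -1.98 3.015
v -1.811 -1.224 3.058
v -1.478 -1.569 3.736
v -2.096 -1.875 4.198
v -2.184 -1.825 2.622
v -2.802 -2.131 3.084
v -2.465 -1.131 3.451
v -1.815 -2.569 3.369
v -2.299 -2.624 3.394
v -2.043 -2.531 3.799
v -2.826 -1.461 3.46
v -2.569 -1.368 3.865
v -2.728 -2.141 3.849
v -1.711 -2.332 2.955
v -1.454 -2.239 3.36
v -2.237 -1.169 3.021
v -1.981 -1.076 3.426
v -1.552 -1.559 2.971
v -1.785 -1.279 3.825
v -1.46 -1.998 3.784
v -1.356 -1.761 3.369
v -1.557 -1.317 3.395
v -2.149 -1.459 4.096
v -1.823 -2.178 4.055
v -2.308 -2.233 4.08
v -2.509 -1.788 4.106
v -1.725 -1.699 4.065
v -2.457 -1.522 2.765
v -2.131 -2.241 2.724
v -1.771 -1.912 2.714
v -1.972 -1.467 2.74
v -2.82 -1.702 3.036
v -2.495 -2.421 2.995
v -2.723 -2.383 3.425
v -2.924 -1.939 3.451
v -2.555 -2.001 2.755
f 2 1 5
f 2 5 3
f 3 5 6
f 3 6 4
f 5 1 7
f 5 7 6
f 6 7 8
f 6 8 4
f 7 1 9
f 7 9 8
f 8 9 10
f 8 10 4
f 9 1 11
f 9 11 10
f 10 11 12
f 10 12 4
f 11 1 13
f 11 13 12
f 12 13 14
f 12 14 4
f 13 1 15
f 13 15 14
f 14 15 16
f 14 16 4
f 15 1 17
f 15 17 16
f 16 17 18
f 16 18 4
f 17 1 19
f 17 19 18
f 18 19 20
f 18 20 4
f 19 1 21
f 19 21 20
f 20 21 22
f 20 22 4
f 21 1 23
f 21 23 22
f 22 23 24
f 22 24 4
f 23 1 2
f 23 2 24
f 24 2 3
f 24 3 4
f 25 62 41
f 62 36 65
f 41 65 30
f 62 65 41
f 25 41 37
f 41 30 42
f 37 42 26
f 41 42 37
f 25 37 46
f 37 26 47
f 46 47 32
f 37 47 46
f 25 46 58
f 46 32 61
f 58 61 35
f 46 61 58
f 25 58 62
f 58 35 66
f 62 66 36
f 58 66 62
f 26 42 53
f 42 30 56
f 53 56 34
f 42 56 53
f 30 65 43
f 65 36 64
f 43 64 29
f 65 64 43
f 36 66 63
f 66 35 59
f 63 59 27
f 66 59 63
f 35 61 60
f 61 32 48
f 60 48 31
f 61 48 60
f 32 47 52
f 47 26 49
f 52 49 33
f 47 49 52
f 28 54 40
f 54 34 55
f 40 55 29
f 54 55 40
f 28 40 38
f 40 29 39
f 38 39 27
f 40 39 38
f 28 38 45
f 38 27 44
f 45 44 31
f 38 44 45
f 28 45 50
f 45 31 51
f 50 51 33
f 45 51 50
f 28 50 54
f 50 33 57
f 54 57 34
f 50 57 54
f 29 55 43
f 55 34 56
f 43 56 30
f 55 56 43
f 27 39 63
f 39 29 64
f 63 64 36
f 39 64 63
f 31 44 60
f 44 27 59
f 60 59 35
f 44 59 60
f 33 51 52
f 51 31 48
f 52 48 32
f 51 48 52
f 34 57 53
f 57 33 49
f 53 49 26
f 57 49 53



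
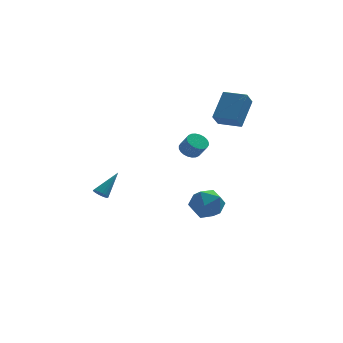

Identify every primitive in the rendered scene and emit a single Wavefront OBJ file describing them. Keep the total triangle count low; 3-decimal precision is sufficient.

v -4.294 1.085 -2.055
v -3.929 0.735 -2.118
v -3.226 1.975 -0.805
v -3.877 0.891 -2.274
v -3.907 1.086 -2.387
v -4.014 1.28 -2.434
v -4.177 1.436 -2.406
v -4.363 1.522 -2.308
v -4.535 1.522 -2.16
v -4.66 1.435 -1.992
v -4.712 1.279 -1.836
v -4.682 1.084 -1.723
v -4.575 0.889 -1.676
v -4.412 0.734 -1.704
v -4.226 0.647 -1.802
v -4.054 0.648 -1.949
v 2.757 4.022 2.029
v 2.344 3.354 2.841
v 3.547 5.333 3.51
v 3.134 4.665 4.322
v 4.046 3.235 2.038
v 3.633 2.567 2.85
v 4.836 4.546 3.519
v 4.423 3.878 4.331
v 1.304 3.619 -3.529
v 2.238 3.851 -4.261
v 1.722 1.709 -3.599
v 2.656 1.941 -4.331
v 2.694 2.289 -3.174
v 2.435 3.47 -3.13
v 1.525 2.09 -4.73
v 1.266 3.271 -4.686
v 2.375 2.906 -5.003
v 3.097 3.029 -4.041
v 0.863 2.531 -3.819
v 1.585 2.654 -2.857
v 0.541 -1.005 2.101
v 1.022 -1.27 1.717
v 1.421 -1.76 2.555
v 0.939 -1.495 2.939
v 1.135 -1.047 1.794
v 1.533 -1.537 2.632
v 1.157 -0.817 1.917
v 1.556 -1.308 2.756
v 1.086 -0.616 2.069
v 1.485 -1.107 2.907
v 0.931 -0.475 2.225
v 1.33 -0.965 3.063
v 0.717 -0.414 2.362
v 1.116 -0.904 3.201
v 0.477 -0.443 2.46
v 0.875 -0.933 3.298
v 0.245 -0.557 2.503
v 0.644 -1.048 3.341
v 0.059 -0.74 2.485
v 0.458 -1.23 3.323
v -0.053 -0.963 2.408
v 0.345 -1.453 3.246
v -0.076 -1.192 2.284
v 0.323 -1.683 3.123
v -0.005 -1.393 2.133
v 0.394 -1.884 2.971
v 0.15 -1.535 1.977
v 0.549 -2.025 2.815
v 0.364 -1.596 1.839
v 0.763 -2.086 2.678
v 0.605 -1.567 1.742
v 1.003 -2.057 2.58
v 0.836 -1.452 1.699
v 1.235 -1.943 2.537
f 2 1 4
f 2 4 3
f 4 1 5
f 4 5 3
f 5 1 6
f 5 6 3
f 6 1 7
f 6 7 3
f 7 1 8
f 7 8 3
f 8 1 9
f 8 9 3
f 9 1 10
f 9 10 3
f 10 1 11
f 10 11 3
f 11 1 12
f 11 12 3
f 12 1 13
f 12 13 3
f 13 1 14
f 13 14 3
f 14 1 15
f 14 15 3
f 15 1 16
f 15 16 3
f 16 1 2
f 16 2 3
f 18 20 17
f 21 18 17
f 17 20 19
f 19 21 17
f 18 24 20
f 22 18 21
f 22 24 18
f 20 24 19
f 23 21 19
f 19 24 23
f 23 22 21
f 24 22 23
f 25 36 30
f 25 30 26
f 25 26 32
f 25 32 35
f 25 35 36
f 26 30 34
f 30 36 29
f 36 35 27
f 35 32 31
f 32 26 33
f 28 34 29
f 28 29 27
f 28 27 31
f 28 31 33
f 28 33 34
f 29 34 30
f 27 29 36
f 31 27 35
f 33 31 32
f 34 33 26
f 38 37 41
f 38 41 39
f 39 41 42
f 39 42 40
f 41 37 43
f 41 43 42
f 42 43 44
f 42 44 40
f 43 37 45
f 43 45 44
f 44 45 46
f 44 46 40
f 45 37 47
f 45 47 46
f 46 47 48
f 46 48 40
f 47 37 49
f 47 49 48
f 48 49 50
f 48 50 40
f 49 37 51
f 49 51 50
f 50 51 52
f 50 52 40
f 51 37 53
f 51 53 52
f 52 53 54
f 52 54 40
f 53 37 55
f 53 55 54
f 54 55 56
f 54 56 40
f 55 37 57
f 55 57 56
f 56 57 58
f 56 58 40
f 57 37 59
f 57 59 58
f 58 59 60
f 58 60 40
f 59 37 61
f 59 61 60
f 60 61 62
f 60 62 40
f 61 37 63
f 61 63 62
f 62 63 64
f 62 64 40
f 63 37 65
f 63 65 64
f 64 65 66
f 64 66 40
f 65 37 67
f 65 67 66
f 66 67 68
f 66 68 40
f 67 37 69
f 67 69 68
f 68 69 70
f 68 70 40
f 69 37 38
f 69 38 70
f 70 38 39
f 70 39 40



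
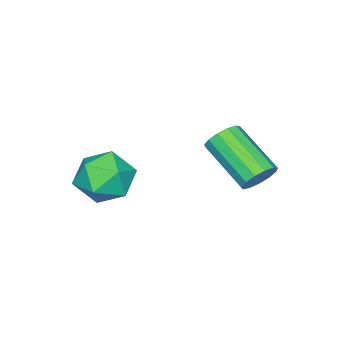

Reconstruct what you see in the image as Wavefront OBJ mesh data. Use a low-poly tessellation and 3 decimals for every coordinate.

v 2.5 -1.555 3.796
v 3.347 -1.353 3.226
v 3.013 -3.147 3.994
v 3.86 -2.945 3.424
v 3.756 -2.521 4.369
v 3.439 -1.537 4.246
v 2.921 -2.963 2.974
v 2.604 -1.979 2.851
v 3.607 -2.223 2.717
v 4.123 -1.95 3.58
v 2.237 -2.55 3.64
v 2.753 -2.277 4.503
v 0.466 1.469 3.487
v 0.821 1.113 3.06
v 0.39 -0.525 4.066
v 0.034 -0.169 4.493
v 1.055 1.217 3.33
v 0.624 -0.421 4.335
v 1.102 1.401 3.65
v 0.67 -0.237 4.655
v 0.947 1.607 3.918
v 0.515 -0.031 4.923
v 0.639 1.769 4.049
v 0.207 0.13 5.055
v 0.276 1.835 4.002
v -0.156 0.197 5.008
v -0.027 1.786 3.792
v -0.458 0.148 4.797
v -0.173 1.636 3.485
v -0.604 -0.002 4.49
v -0.116 1.433 3.178
v -0.548 -0.205 4.184
v 0.125 1.241 2.97
v -0.307 -0.397 3.976
v 0.475 1.122 2.926
v 0.043 -0.516 3.931
f 1 12 6
f 1 6 2
f 1 2 8
f 1 8 11
f 1 11 12
f 2 6 10
f 6 12 5
f 12 11 3
f 11 8 7
f 8 2 9
f 4 10 5
f 4 5 3
f 4 3 7
f 4 7 9
f 4 9 10
f 5 10 6
f 3 5 12
f 7 3 11
f 9 7 8
f 10 9 2
f 14 13 17
f 14 17 15
f 15 17 18
f 15 18 16
f 17 13 19
f 17 19 18
f 18 19 20
f 18 20 16
f 19 13 21
f 19 21 20
f 20 21 22
f 20 22 16
f 21 13 23
f 21 23 22
f 22 23 24
f 22 24 16
f 23 13 25
f 23 25 24
f 24 25 26
f 24 26 16
f 25 13 27
f 25 27 26
f 26 27 28
f 26 28 16
f 27 13 29
f 27 29 28
f 28 29 30
f 28 30 16
f 29 13 31
f 29 31 30
f 30 31 32
f 30 32 16
f 31 13 33
f 31 33 32
f 32 33 34
f 32 34 16
f 33 13 35
f 33 35 34
f 34 35 36
f 34 36 16
f 35 13 14
f 35 14 36
f 36 14 15
f 36 15 16



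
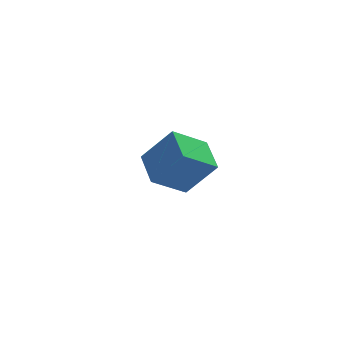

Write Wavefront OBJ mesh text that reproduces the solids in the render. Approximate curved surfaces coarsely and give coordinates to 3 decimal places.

v 3.681 2.932 -3.29
v 4.201 2.957 -2.868
v 2.559 4.008 -1.97
v 4.212 3.317 -3.152
v 3.975 3.497 -3.501
v 3.6 3.412 -3.75
v 3.263 3.103 -3.785
v 3.122 2.714 -3.588
v 3.243 2.427 -3.252
v 3.569 2.376 -2.934
v 3.947 2.586 -2.782
v 1.712 -2.362 0.521
v 0.063 -2.564 1.773
v 1.769 -0.59 0.882
v 0.12 -0.792 2.134
v 3.04 -2.748 2.206
v 1.391 -2.95 3.458
v 3.097 -0.976 2.567
v 1.448 -1.178 3.819
f 2 1 4
f 2 4 3
f 4 1 5
f 4 5 3
f 5 1 6
f 5 6 3
f 6 1 7
f 6 7 3
f 7 1 8
f 7 8 3
f 8 1 9
f 8 9 3
f 9 1 10
f 9 10 3
f 10 1 11
f 10 11 3
f 11 1 2
f 11 2 3
f 13 15 12
f 16 13 12
f 12 15 14
f 14 16 12
f 13 19 15
f 17 13 16
f 17 19 13
f 15 19 14
f 18 16 14
f 14 19 18
f 18 17 16
f 19 17 18



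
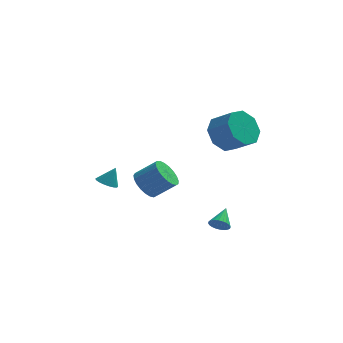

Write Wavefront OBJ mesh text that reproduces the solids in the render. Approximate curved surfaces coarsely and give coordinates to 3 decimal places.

v -2.627 -0.16 -2.948
v -2.318 0.273 -3.224
v -2.193 0.1 -2.052
v -2.543 0.398 -3.152
v -2.784 0.412 -3.038
v -2.995 0.313 -2.908
v -3.132 0.12 -2.785
v -3.17 -0.129 -2.694
v -3.1 -0.383 -2.654
v -2.937 -0.594 -2.672
v -2.712 -0.718 -2.745
v -2.471 -0.732 -2.858
v -2.26 -0.633 -2.989
v -2.122 -0.44 -3.112
v -2.085 -0.192 -3.202
v -2.154 0.063 -3.242
v 2.793 -3.753 -3.659
v 3.027 -3.57 -4.11
v 3.107 -2.787 -3.101
v 2.832 -3.494 -4.131
v 2.631 -3.457 -4.081
v 2.454 -3.466 -3.966
v 2.329 -3.518 -3.805
v 2.274 -3.606 -3.622
v 2.299 -3.717 -3.444
v 2.398 -3.833 -3.299
v 2.558 -3.937 -3.209
v 2.753 -4.013 -3.187
v 2.954 -4.05 -3.238
v 3.131 -4.041 -3.352
v 3.256 -3.989 -3.513
v 3.311 -3.9 -3.697
v 3.286 -3.79 -3.875
v 3.187 -3.674 -4.019
v -0.641 -3.784 -0.978
v -0.123 -3.615 -1.604
v 0.898 -3.647 -0.768
v 0.381 -3.816 -0.142
v -0.205 -3.299 -1.492
v 0.816 -3.331 -0.656
v -0.362 -3.067 -1.291
v 0.659 -3.099 -0.455
v -0.568 -2.959 -1.035
v 0.454 -2.991 -0.199
v -0.786 -2.994 -0.77
v 0.235 -3.026 0.066
v -0.979 -3.165 -0.541
v 0.042 -3.197 0.295
v -1.113 -3.443 -0.387
v -0.092 -3.475 0.449
v -1.166 -3.78 -0.335
v -0.145 -3.812 0.5
v -1.128 -4.118 -0.395
v -0.107 -4.15 0.441
v -1.006 -4.398 -0.555
v 0.015 -4.43 0.28
v -0.82 -4.572 -0.789
v 0.201 -4.604 0.047
v -0.604 -4.61 -1.055
v 0.418 -4.642 -0.219
v -0.393 -4.504 -1.308
v 0.628 -4.537 -0.472
v -0.226 -4.275 -1.503
v 0.795 -4.307 -0.668
v -0.13 -3.96 -1.608
v 0.891 -3.992 -0.773
v 2.971 -1.286 1.083
v 3.556 -1.491 0.211
v 4.495 -2.099 0.985
v 3.909 -1.894 1.857
v 3.743 -0.77 0.552
v 4.682 -1.378 1.326
v 3.477 -0.351 1.203
v 4.416 -0.959 1.977
v 2.915 -0.48 1.784
v 3.853 -1.088 2.558
v 2.385 -1.081 1.955
v 3.324 -1.689 2.729
v 2.198 -1.802 1.614
v 3.137 -2.41 2.388
v 2.464 -2.221 0.963
v 3.403 -2.829 1.737
v 3.027 -2.092 0.382
v 3.965 -2.7 1.156
f 2 1 4
f 2 4 3
f 4 1 5
f 4 5 3
f 5 1 6
f 5 6 3
f 6 1 7
f 6 7 3
f 7 1 8
f 7 8 3
f 8 1 9
f 8 9 3
f 9 1 10
f 9 10 3
f 10 1 11
f 10 11 3
f 11 1 12
f 11 12 3
f 12 1 13
f 12 13 3
f 13 1 14
f 13 14 3
f 14 1 15
f 14 15 3
f 15 1 16
f 15 16 3
f 16 1 2
f 16 2 3
f 18 17 20
f 18 20 19
f 20 17 21
f 20 21 19
f 21 17 22
f 21 22 19
f 22 17 23
f 22 23 19
f 23 17 24
f 23 24 19
f 24 17 25
f 24 25 19
f 25 17 26
f 25 26 19
f 26 17 27
f 26 27 19
f 27 17 28
f 27 28 19
f 28 17 29
f 28 29 19
f 29 17 30
f 29 30 19
f 30 17 31
f 30 31 19
f 31 17 32
f 31 32 19
f 32 17 33
f 32 33 19
f 33 17 34
f 33 34 19
f 34 17 18
f 34 18 19
f 36 35 39
f 36 39 37
f 37 39 40
f 37 40 38
f 39 35 41
f 39 41 40
f 40 41 42
f 40 42 38
f 41 35 43
f 41 43 42
f 42 43 44
f 42 44 38
f 43 35 45
f 43 45 44
f 44 45 46
f 44 46 38
f 45 35 47
f 45 47 46
f 46 47 48
f 46 48 38
f 47 35 49
f 47 49 48
f 48 49 50
f 48 50 38
f 49 35 51
f 49 51 50
f 50 51 52
f 50 52 38
f 51 35 53
f 51 53 52
f 52 53 54
f 52 54 38
f 53 35 55
f 53 55 54
f 54 55 56
f 54 56 38
f 55 35 57
f 55 57 56
f 56 57 58
f 56 58 38
f 57 35 59
f 57 59 58
f 58 59 60
f 58 60 38
f 59 35 61
f 59 61 60
f 60 61 62
f 60 62 38
f 61 35 63
f 61 63 62
f 62 63 64
f 62 64 38
f 63 35 65
f 63 65 64
f 64 65 66
f 64 66 38
f 65 35 36
f 65 36 66
f 66 36 37
f 66 37 38
f 68 67 71
f 68 71 69
f 69 71 72
f 69 72 70
f 71 67 73
f 71 73 72
f 72 73 74
f 72 74 70
f 73 67 75
f 73 75 74
f 74 75 76
f 74 76 70
f 75 67 77
f 75 77 76
f 76 77 78
f 76 78 70
f 77 67 79
f 77 79 78
f 78 79 80
f 78 80 70
f 79 67 81
f 79 81 80
f 80 81 82
f 80 82 70
f 81 67 83
f 81 83 82
f 82 83 84
f 82 84 70
f 83 67 68
f 83 68 84
f 84 68 69
f 84 69 70



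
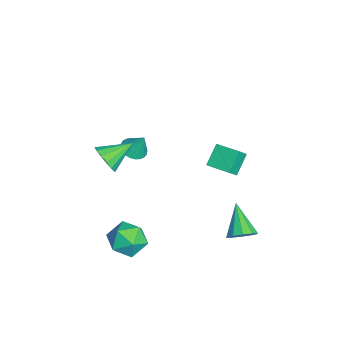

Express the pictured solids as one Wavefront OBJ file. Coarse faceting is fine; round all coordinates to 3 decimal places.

v -3.805 -2.712 -1.373
v -3.024 -2.633 -1.609
v -3.475 -2.128 -0.087
v -3.146 -2.353 -1.704
v -3.369 -2.128 -1.749
v -3.658 -1.992 -1.737
v -3.969 -1.965 -1.669
v -4.256 -2.052 -1.556
v -4.474 -2.239 -1.416
v -4.59 -2.498 -1.268
v -4.586 -2.79 -1.137
v -4.464 -3.07 -1.041
v -4.241 -3.295 -0.996
v -3.952 -3.431 -1.009
v -3.641 -3.458 -1.077
v -3.354 -3.371 -1.189
v -3.136 -3.184 -1.33
v -3.02 -2.925 -1.478
v 2.422 -4.154 3.434
v 2.953 -4.341 4.199
v 1.798 -2.686 4.226
v 3.239 -4.064 3.91
v 3.305 -3.811 3.494
v 3.135 -3.649 3.062
v 2.774 -3.623 2.729
v 2.318 -3.739 2.585
v 1.89 -3.966 2.669
v 1.605 -4.243 2.958
v 1.538 -4.497 3.374
v 1.708 -4.658 3.806
v 2.069 -4.684 4.139
v 2.525 -4.568 4.283
v 2.587 -2.3 -2.435
v 3.738 -1.952 -2.565
v 3.162 -4.168 -2.355
v 4.313 -3.82 -2.485
v 3.717 -3.568 -1.464
v 3.362 -2.414 -1.513
v 3.538 -3.706 -3.407
v 3.183 -2.552 -3.456
v 4.326 -2.821 -3.166
v 4.436 -2.736 -1.965
v 2.464 -3.384 -2.955
v 2.574 -3.299 -1.754
v 3.309 3.016 -2.398
v 3.825 2.507 -1.899
v 1.751 2.744 -1.062
v 3.881 3.02 -1.729
v 3.719 3.532 -1.814
v 3.4 3.847 -2.122
v 3.046 3.845 -2.535
v 2.793 3.526 -2.896
v 2.737 3.012 -3.066
v 2.899 2.5 -2.981
v 3.218 2.185 -2.673
v 3.572 2.188 -2.26
v -2.715 2.247 -0.266
v -2.196 1.829 0.453
v -1.851 3.482 -0.17
v -1.332 3.064 0.548
v -1.788 1.676 -1.268
v -1.269 1.258 -0.55
v -0.924 2.911 -1.173
v -0.405 2.493 -0.454
f 2 1 4
f 2 4 3
f 4 1 5
f 4 5 3
f 5 1 6
f 5 6 3
f 6 1 7
f 6 7 3
f 7 1 8
f 7 8 3
f 8 1 9
f 8 9 3
f 9 1 10
f 9 10 3
f 10 1 11
f 10 11 3
f 11 1 12
f 11 12 3
f 12 1 13
f 12 13 3
f 13 1 14
f 13 14 3
f 14 1 15
f 14 15 3
f 15 1 16
f 15 16 3
f 16 1 17
f 16 17 3
f 17 1 18
f 17 18 3
f 18 1 2
f 18 2 3
f 20 19 22
f 20 22 21
f 22 19 23
f 22 23 21
f 23 19 24
f 23 24 21
f 24 19 25
f 24 25 21
f 25 19 26
f 25 26 21
f 26 19 27
f 26 27 21
f 27 19 28
f 27 28 21
f 28 19 29
f 28 29 21
f 29 19 30
f 29 30 21
f 30 19 31
f 30 31 21
f 31 19 32
f 31 32 21
f 32 19 20
f 32 20 21
f 33 44 38
f 33 38 34
f 33 34 40
f 33 40 43
f 33 43 44
f 34 38 42
f 38 44 37
f 44 43 35
f 43 40 39
f 40 34 41
f 36 42 37
f 36 37 35
f 36 35 39
f 36 39 41
f 36 41 42
f 37 42 38
f 35 37 44
f 39 35 43
f 41 39 40
f 42 41 34
f 46 45 48
f 46 48 47
f 48 45 49
f 48 49 47
f 49 45 50
f 49 50 47
f 50 45 51
f 50 51 47
f 51 45 52
f 51 52 47
f 52 45 53
f 52 53 47
f 53 45 54
f 53 54 47
f 54 45 55
f 54 55 47
f 55 45 56
f 55 56 47
f 56 45 46
f 56 46 47
f 58 60 57
f 61 58 57
f 57 60 59
f 59 61 57
f 58 64 60
f 62 58 61
f 62 64 58
f 60 64 59
f 63 61 59
f 59 64 63
f 63 62 61
f 64 62 63



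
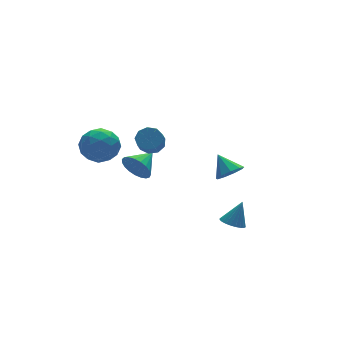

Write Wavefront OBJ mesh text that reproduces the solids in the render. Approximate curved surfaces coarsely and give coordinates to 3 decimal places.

v -0.746 3.692 -1.534
v -0.309 3.354 -2.367
v 0.606 4.288 -1.066
v -0.435 3.733 -2.484
v -0.616 4.104 -2.436
v -0.818 4.405 -2.232
v -1.009 4.582 -1.907
v -1.154 4.605 -1.518
v -1.228 4.47 -1.132
v -1.219 4.201 -0.815
v -1.129 3.844 -0.623
v -0.972 3.461 -0.588
v -0.776 3.117 -0.716
v -0.575 2.873 -0.986
v -0.403 2.771 -1.351
v -0.291 2.827 -1.747
v -0.258 3.034 -2.107
v -4.552 3.069 1.957
v -3.89 3.119 0.946
v -3.19 1.941 2.794
v -2.528 1.991 1.783
v -2.665 2.98 2.465
v -3.507 3.677 1.948
v -3.573 1.383 1.792
v -4.415 2.08 1.275
v -3.286 2.077 0.844
v -2.724 3.064 1.26
v -4.356 1.996 2.48
v -3.794 2.983 2.896
v -4.341 3.193 1.378
v -2.739 1.867 2.362
v -2.82 2.448 2.763
v -2.431 2.477 2.168
v -4.115 3.521 1.967
v -3.726 3.55 1.373
v -3.006 3.468 2.266
v -3.354 1.51 2.367
v -2.965 1.539 1.773
v -4.649 2.583 1.572
v -4.26 2.612 0.977
v -4.074 1.592 1.474
v -3.596 2.61 0.724
v -2.796 1.947 1.216
v -3.41 1.59 1.221
v -3.905 1.999 0.917
v -3.266 3.19 0.969
v -2.465 2.527 1.46
v -2.546 3.108 1.861
v -3.041 3.518 1.558
v -2.911 2.577 0.909
v -4.615 2.533 2.28
v -3.814 1.87 2.771
v -4.039 1.542 2.182
v -4.534 1.952 1.879
v -4.284 3.113 2.524
v -3.484 2.45 3.016
v -3.175 3.061 2.823
v -3.67 3.47 2.519
v -4.169 2.483 2.831
v -1.151 1.095 2.163
v -0.574 1.288 2.635
v -1.033 0.718 3.429
v -1.609 0.525 2.957
v -0.96 1.645 2.668
v -1.419 1.074 3.462
v -1.436 1.744 2.464
v -1.895 1.173 3.258
v -1.778 1.54 2.12
v -2.237 0.969 2.914
v -1.827 1.128 1.796
v -2.285 0.557 2.59
v -1.559 0.7 1.643
v -2.018 0.13 2.437
v -1.1 0.458 1.734
v -1.559 -0.113 2.528
v -0.665 0.514 2.026
v -1.124 -0.057 2.82
v -0.457 0.842 2.381
v -0.916 0.271 3.175
v 3.502 0.624 -1.568
v 4.376 0.789 -1.605
v 3.338 1.716 -0.612
v 4.084 1.116 -2.028
v 3.52 1.212 -2.236
v 2.948 1.034 -2.131
v 2.635 0.664 -1.763
v 2.727 0.276 -1.303
v 3.183 0.05 -0.968
v 3.788 0.094 -0.913
v 4.259 0.385 -1.165
v 1.268 -3.43 -2.344
v 1.707 -2.907 -2.629
v 1.952 -3.27 -0.996
v 1.485 -2.748 -2.535
v 1.23 -2.694 -2.411
v 0.98 -2.751 -2.278
v 0.774 -2.912 -2.155
v 0.644 -3.151 -2.06
v 0.608 -3.433 -2.009
v 0.673 -3.715 -2.008
v 0.828 -3.952 -2.059
v 1.051 -4.111 -2.153
v 1.306 -4.165 -2.277
v 1.556 -4.108 -2.41
v 1.761 -3.947 -2.533
v 1.892 -3.708 -2.628
v 1.928 -3.426 -2.679
v 1.863 -3.145 -2.68
f 2 1 4
f 2 4 3
f 4 1 5
f 4 5 3
f 5 1 6
f 5 6 3
f 6 1 7
f 6 7 3
f 7 1 8
f 7 8 3
f 8 1 9
f 8 9 3
f 9 1 10
f 9 10 3
f 10 1 11
f 10 11 3
f 11 1 12
f 11 12 3
f 12 1 13
f 12 13 3
f 13 1 14
f 13 14 3
f 14 1 15
f 14 15 3
f 15 1 16
f 15 16 3
f 16 1 17
f 16 17 3
f 17 1 2
f 17 2 3
f 18 55 34
f 55 29 58
f 34 58 23
f 55 58 34
f 18 34 30
f 34 23 35
f 30 35 19
f 34 35 30
f 18 30 39
f 30 19 40
f 39 40 25
f 30 40 39
f 18 39 51
f 39 25 54
f 51 54 28
f 39 54 51
f 18 51 55
f 51 28 59
f 55 59 29
f 51 59 55
f 19 35 46
f 35 23 49
f 46 49 27
f 35 49 46
f 23 58 36
f 58 29 57
f 36 57 22
f 58 57 36
f 29 59 56
f 59 28 52
f 56 52 20
f 59 52 56
f 28 54 53
f 54 25 41
f 53 41 24
f 54 41 53
f 25 40 45
f 40 19 42
f 45 42 26
f 40 42 45
f 21 47 33
f 47 27 48
f 33 48 22
f 47 48 33
f 21 33 31
f 33 22 32
f 31 32 20
f 33 32 31
f 21 31 38
f 31 20 37
f 38 37 24
f 31 37 38
f 21 38 43
f 38 24 44
f 43 44 26
f 38 44 43
f 21 43 47
f 43 26 50
f 47 50 27
f 43 50 47
f 22 48 36
f 48 27 49
f 36 49 23
f 48 49 36
f 20 32 56
f 32 22 57
f 56 57 29
f 32 57 56
f 24 37 53
f 37 20 52
f 53 52 28
f 37 52 53
f 26 44 45
f 44 24 41
f 45 41 25
f 44 41 45
f 27 50 46
f 50 26 42
f 46 42 19
f 50 42 46
f 61 60 64
f 61 64 62
f 62 64 65
f 62 65 63
f 64 60 66
f 64 66 65
f 65 66 67
f 65 67 63
f 66 60 68
f 66 68 67
f 67 68 69
f 67 69 63
f 68 60 70
f 68 70 69
f 69 70 71
f 69 71 63
f 70 60 72
f 70 72 71
f 71 72 73
f 71 73 63
f 72 60 74
f 72 74 73
f 73 74 75
f 73 75 63
f 74 60 76
f 74 76 75
f 75 76 77
f 75 77 63
f 76 60 78
f 76 78 77
f 77 78 79
f 77 79 63
f 78 60 61
f 78 61 79
f 79 61 62
f 79 62 63
f 81 80 83
f 81 83 82
f 83 80 84
f 83 84 82
f 84 80 85
f 84 85 82
f 85 80 86
f 85 86 82
f 86 80 87
f 86 87 82
f 87 80 88
f 87 88 82
f 88 80 89
f 88 89 82
f 89 80 90
f 89 90 82
f 90 80 81
f 90 81 82
f 92 91 94
f 92 94 93
f 94 91 95
f 94 95 93
f 95 91 96
f 95 96 93
f 96 91 97
f 96 97 93
f 97 91 98
f 97 98 93
f 98 91 99
f 98 99 93
f 99 91 100
f 99 100 93
f 100 91 101
f 100 101 93
f 101 91 102
f 101 102 93
f 102 91 103
f 102 103 93
f 103 91 104
f 103 104 93
f 104 91 105
f 104 105 93
f 105 91 106
f 105 106 93
f 106 91 107
f 106 107 93
f 107 91 108
f 107 108 93
f 108 91 92
f 108 92 93

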